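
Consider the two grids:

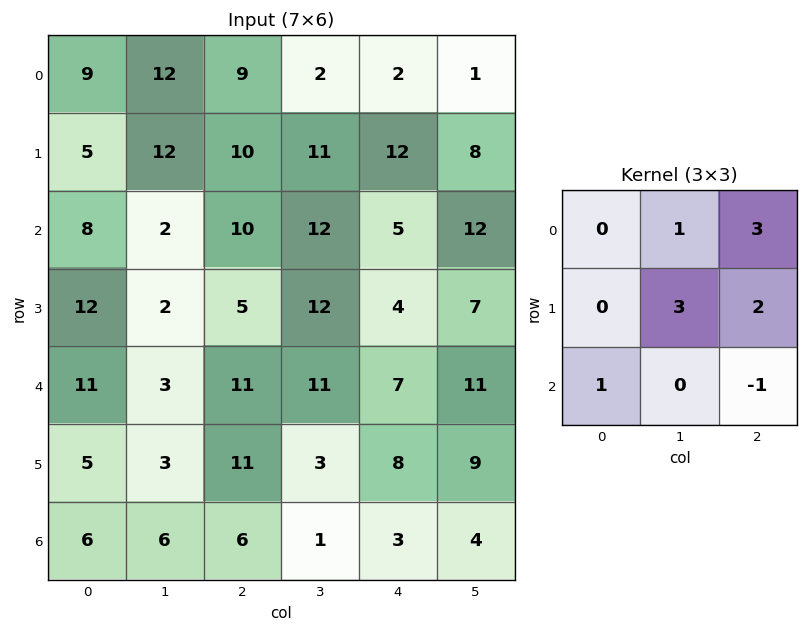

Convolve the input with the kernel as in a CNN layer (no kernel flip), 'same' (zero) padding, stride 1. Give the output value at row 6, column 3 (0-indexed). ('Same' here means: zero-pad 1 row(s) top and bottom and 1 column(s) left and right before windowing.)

The receptive field on the zero-padded input at this output position is [11 3 8 / 6 1 3 / 0 0 0]. Elementwise product with the kernel and sum: 3·1 + 8·3 + 1·3 + 3·2 + 0·1 + 0·-1.

36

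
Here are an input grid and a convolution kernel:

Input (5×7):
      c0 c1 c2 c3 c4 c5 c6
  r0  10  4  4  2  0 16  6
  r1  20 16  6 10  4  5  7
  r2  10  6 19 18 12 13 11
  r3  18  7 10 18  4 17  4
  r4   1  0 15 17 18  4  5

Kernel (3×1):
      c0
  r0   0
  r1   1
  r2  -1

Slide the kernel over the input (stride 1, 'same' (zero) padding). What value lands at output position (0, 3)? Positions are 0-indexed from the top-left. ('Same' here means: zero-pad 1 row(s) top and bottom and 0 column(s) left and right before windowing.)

-8

The receptive field on the zero-padded input at this output position is [0 / 2 / 10]. Elementwise product with the kernel and sum: 2·1 + 10·-1.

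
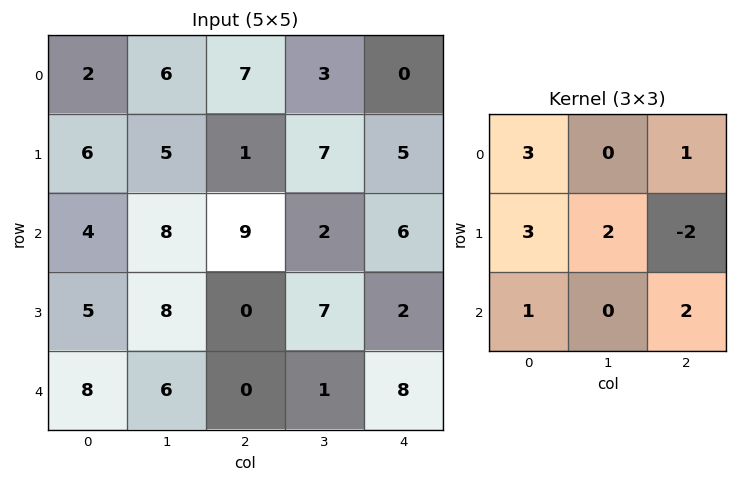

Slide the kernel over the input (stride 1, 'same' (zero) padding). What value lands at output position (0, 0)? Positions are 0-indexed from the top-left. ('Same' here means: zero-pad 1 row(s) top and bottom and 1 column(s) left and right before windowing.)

The receptive field on the zero-padded input at this output position is [0 0 0 / 0 2 6 / 0 6 5]. Elementwise product with the kernel and sum: 0·3 + 0·1 + 0·3 + 2·2 + 6·-2 + 0·1 + 5·2.

2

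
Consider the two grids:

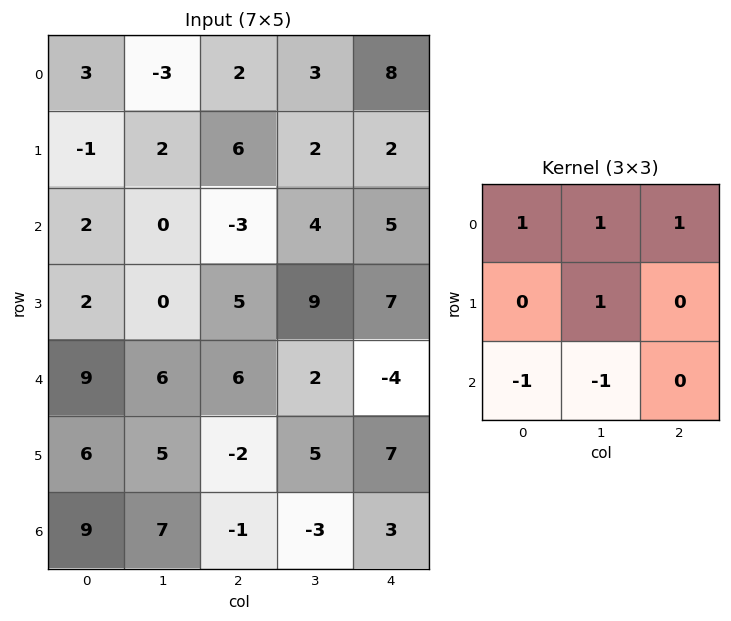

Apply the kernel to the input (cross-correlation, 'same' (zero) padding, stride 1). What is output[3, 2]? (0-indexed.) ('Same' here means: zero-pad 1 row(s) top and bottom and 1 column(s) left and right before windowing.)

-6

The receptive field on the zero-padded input at this output position is [0 -3 4 / 0 5 9 / 6 6 2]. Elementwise product with the kernel and sum: 0·1 + -3·1 + 4·1 + 5·1 + 6·-1 + 6·-1.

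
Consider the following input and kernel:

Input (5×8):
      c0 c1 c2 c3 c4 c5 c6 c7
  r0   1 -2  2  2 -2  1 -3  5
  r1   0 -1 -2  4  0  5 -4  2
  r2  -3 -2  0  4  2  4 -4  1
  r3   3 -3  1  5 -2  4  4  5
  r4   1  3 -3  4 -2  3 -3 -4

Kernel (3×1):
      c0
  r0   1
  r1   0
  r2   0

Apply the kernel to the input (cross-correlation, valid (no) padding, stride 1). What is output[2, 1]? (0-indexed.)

-2

The receptive field on the input at this output position is [-2 / -3 / 3]. Elementwise product with the kernel and sum: -2·1.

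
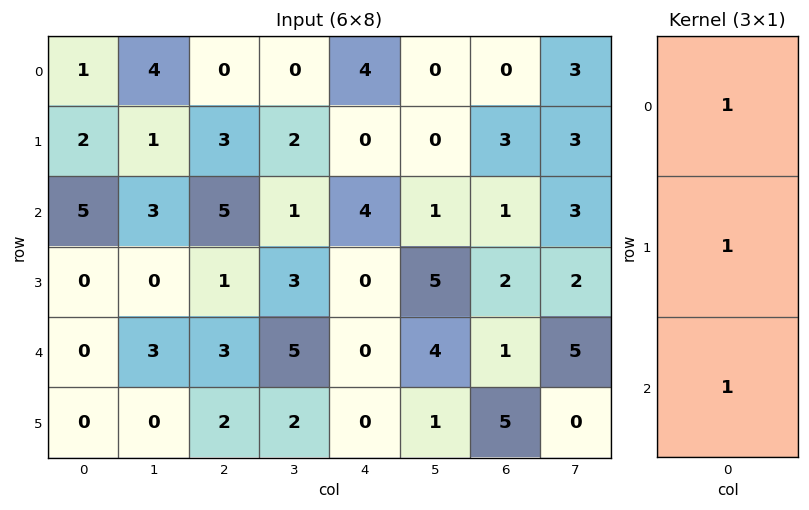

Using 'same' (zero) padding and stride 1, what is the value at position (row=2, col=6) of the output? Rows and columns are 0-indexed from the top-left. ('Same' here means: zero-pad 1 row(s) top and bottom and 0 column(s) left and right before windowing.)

6

The receptive field on the zero-padded input at this output position is [3 / 1 / 2]. Elementwise product with the kernel and sum: 3·1 + 1·1 + 2·1.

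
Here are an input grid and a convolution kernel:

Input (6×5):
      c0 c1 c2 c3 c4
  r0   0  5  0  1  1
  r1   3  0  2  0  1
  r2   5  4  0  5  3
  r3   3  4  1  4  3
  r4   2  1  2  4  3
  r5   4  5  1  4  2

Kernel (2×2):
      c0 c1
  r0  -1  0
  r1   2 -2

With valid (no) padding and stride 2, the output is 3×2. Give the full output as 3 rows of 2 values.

Output[0,0]: The receptive field on the input at this output position is [0 5 / 3 0]. Elementwise product with the kernel and sum: 0·-1 + 3·2 + 0·-2.
Output[0,1]: The receptive field on the input at this output position is [0 1 / 2 0]. Elementwise product with the kernel and sum: 0·-1 + 2·2 + 0·-2.

6 4
-7 -6
-4 -8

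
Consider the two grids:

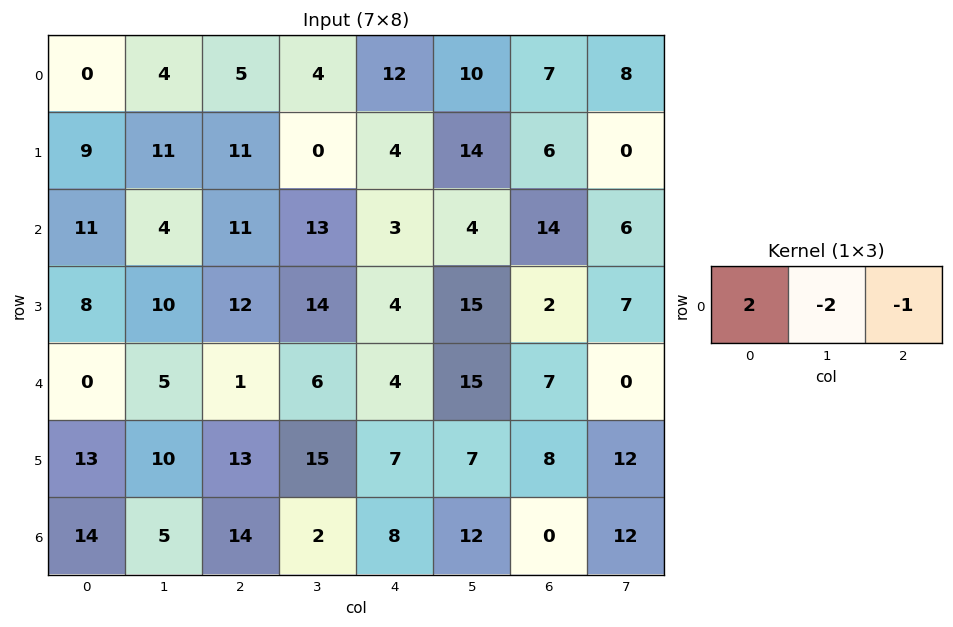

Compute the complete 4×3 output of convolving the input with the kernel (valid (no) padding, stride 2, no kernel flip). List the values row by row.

-13 -10 -3
3 -7 -16
-11 -14 -29
4 16 -8

Output[0,0]: The receptive field on the input at this output position is [0 4 5]. Elementwise product with the kernel and sum: 0·2 + 4·-2 + 5·-1.
Output[0,1]: The receptive field on the input at this output position is [5 4 12]. Elementwise product with the kernel and sum: 5·2 + 4·-2 + 12·-1.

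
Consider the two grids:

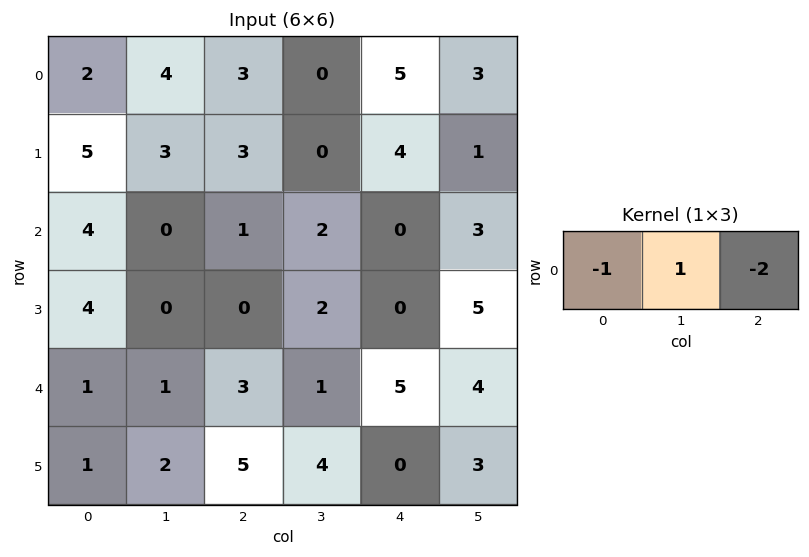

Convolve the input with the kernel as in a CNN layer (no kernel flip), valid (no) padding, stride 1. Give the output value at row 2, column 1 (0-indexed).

-3

The receptive field on the input at this output position is [0 1 2]. Elementwise product with the kernel and sum: 0·-1 + 1·1 + 2·-2.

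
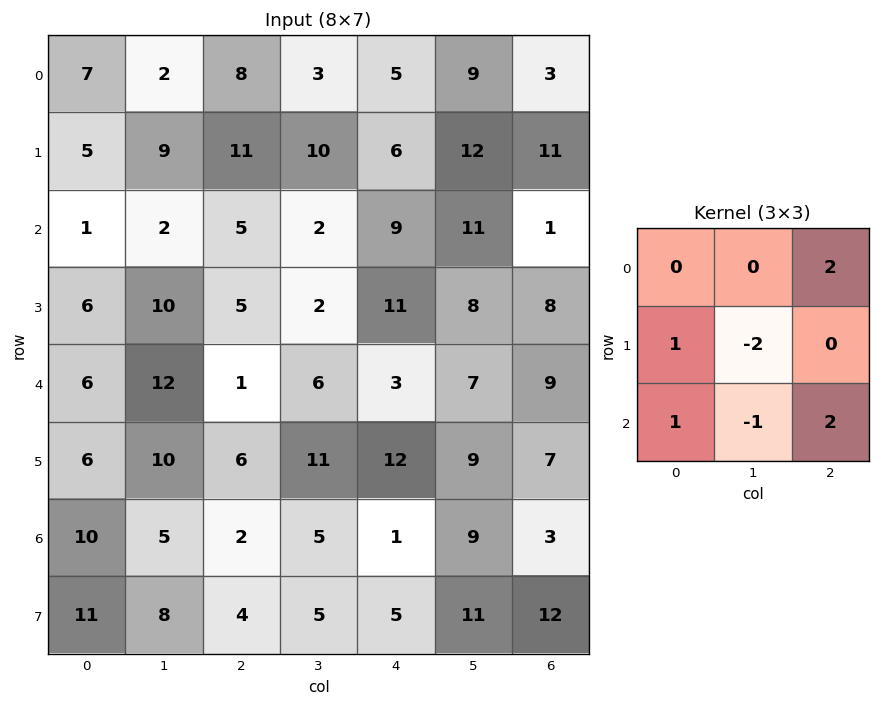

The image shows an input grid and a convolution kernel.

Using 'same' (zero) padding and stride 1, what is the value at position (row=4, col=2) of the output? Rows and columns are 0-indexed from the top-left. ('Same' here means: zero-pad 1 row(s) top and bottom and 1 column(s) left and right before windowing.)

The receptive field on the zero-padded input at this output position is [10 5 2 / 12 1 6 / 10 6 11]. Elementwise product with the kernel and sum: 2·2 + 12·1 + 1·-2 + 10·1 + 6·-1 + 11·2.

40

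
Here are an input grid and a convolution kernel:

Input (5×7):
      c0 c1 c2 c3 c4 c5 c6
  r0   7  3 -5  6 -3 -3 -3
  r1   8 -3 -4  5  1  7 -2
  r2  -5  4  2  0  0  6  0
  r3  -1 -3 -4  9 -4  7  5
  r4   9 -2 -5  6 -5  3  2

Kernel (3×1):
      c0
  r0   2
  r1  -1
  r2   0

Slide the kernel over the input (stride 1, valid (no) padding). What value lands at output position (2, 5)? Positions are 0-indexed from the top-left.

5

The receptive field on the input at this output position is [6 / 7 / 3]. Elementwise product with the kernel and sum: 6·2 + 7·-1.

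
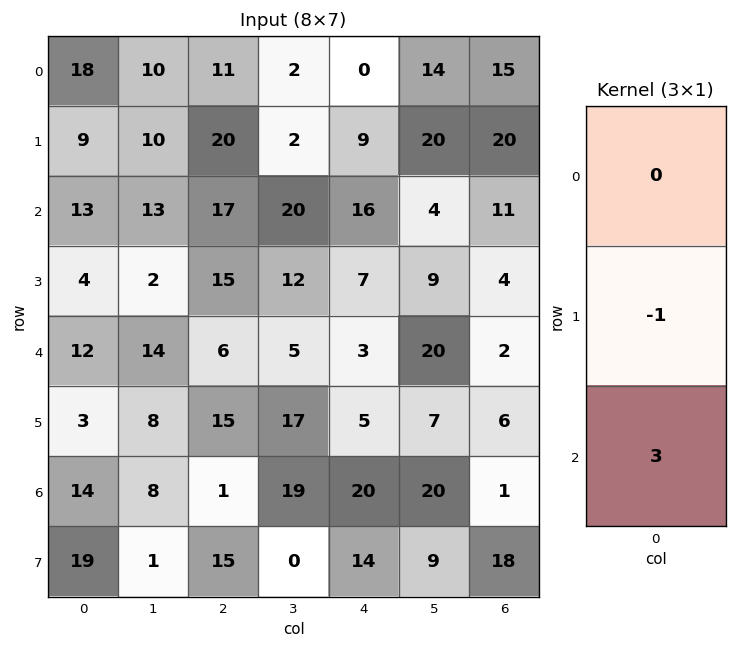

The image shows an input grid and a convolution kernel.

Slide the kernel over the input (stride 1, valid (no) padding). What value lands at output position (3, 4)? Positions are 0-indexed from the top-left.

12

The receptive field on the input at this output position is [7 / 3 / 5]. Elementwise product with the kernel and sum: 3·-1 + 5·3.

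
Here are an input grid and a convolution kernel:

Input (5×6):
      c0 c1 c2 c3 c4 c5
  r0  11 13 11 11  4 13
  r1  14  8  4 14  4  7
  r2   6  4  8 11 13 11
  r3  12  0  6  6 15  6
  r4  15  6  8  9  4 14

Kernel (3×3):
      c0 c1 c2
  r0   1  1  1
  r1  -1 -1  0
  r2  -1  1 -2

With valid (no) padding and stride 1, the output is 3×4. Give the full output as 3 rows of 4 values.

Output[0,0]: The receptive field on the input at this output position is [11 13 11 / 14 8 4 / 6 4 8]. Elementwise product with the kernel and sum: 11·1 + 13·1 + 11·1 + 14·-1 + 8·-1 + 6·-1 + 4·1 + 8·-2.
Output[0,1]: The receptive field on the input at this output position is [13 11 11 / 8 4 14 / 4 8 11]. Elementwise product with the kernel and sum: 13·1 + 11·1 + 11·1 + 8·-1 + 4·-1 + 4·-1 + 8·1 + 11·-2.

-5 5 -15 -10
-8 8 -27 -2
-19 1 13 -19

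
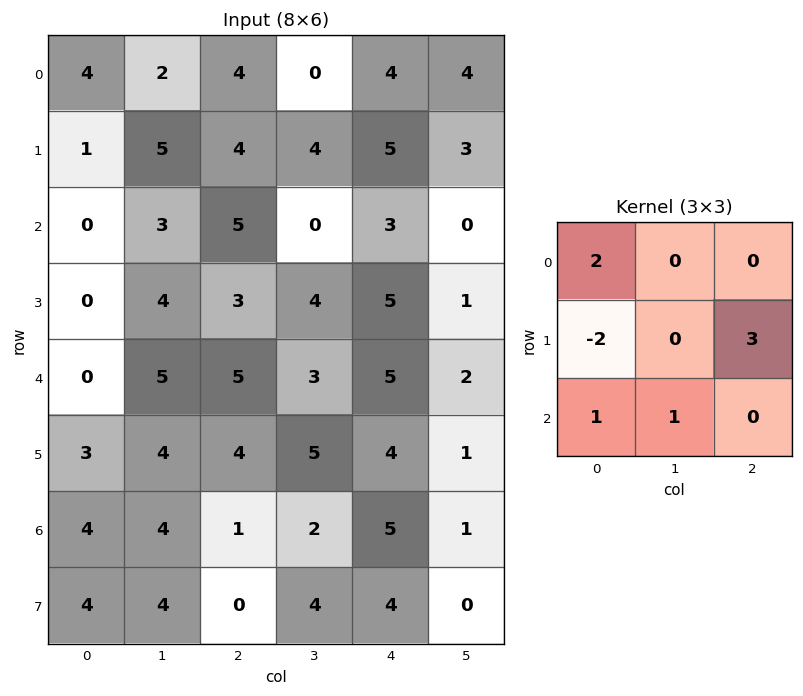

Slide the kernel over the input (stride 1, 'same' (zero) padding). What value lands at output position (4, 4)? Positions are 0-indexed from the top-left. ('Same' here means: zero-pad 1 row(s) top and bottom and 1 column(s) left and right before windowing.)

The receptive field on the zero-padded input at this output position is [4 5 1 / 3 5 2 / 5 4 1]. Elementwise product with the kernel and sum: 4·2 + 3·-2 + 2·3 + 5·1 + 4·1.

17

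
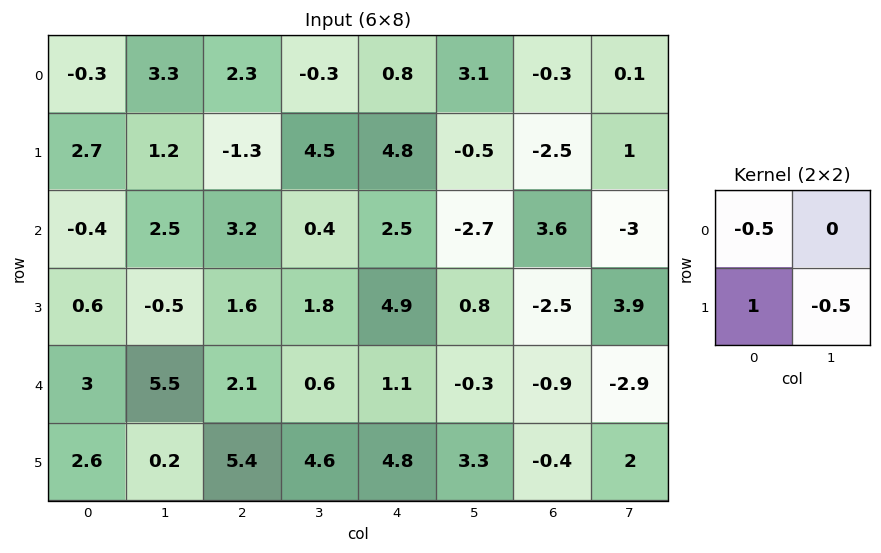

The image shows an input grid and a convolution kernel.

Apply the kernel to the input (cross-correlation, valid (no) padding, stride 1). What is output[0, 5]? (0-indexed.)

The receptive field on the input at this output position is [3.1 -0.3 / -0.5 -2.5]. Elementwise product with the kernel and sum: 3.1·-0.5 + -0.5·1 + -2.5·-0.5.

-0.8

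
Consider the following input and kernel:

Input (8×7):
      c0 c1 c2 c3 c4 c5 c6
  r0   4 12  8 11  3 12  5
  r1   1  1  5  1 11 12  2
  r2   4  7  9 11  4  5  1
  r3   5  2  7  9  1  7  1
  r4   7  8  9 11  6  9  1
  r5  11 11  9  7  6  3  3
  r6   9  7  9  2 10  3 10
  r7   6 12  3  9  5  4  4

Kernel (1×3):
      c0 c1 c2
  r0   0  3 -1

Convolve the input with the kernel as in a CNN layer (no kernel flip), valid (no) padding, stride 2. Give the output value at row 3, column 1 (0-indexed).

The receptive field on the input at this output position is [9 2 10]. Elementwise product with the kernel and sum: 2·3 + 10·-1.

-4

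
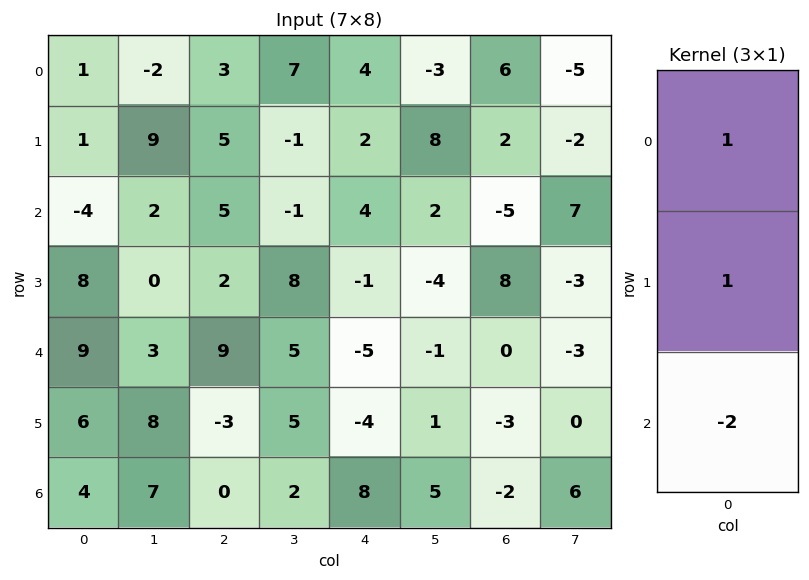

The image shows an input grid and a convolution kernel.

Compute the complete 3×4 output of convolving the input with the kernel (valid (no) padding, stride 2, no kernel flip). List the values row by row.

10 -2 -2 18
-14 -11 13 3
7 6 -25 1

Output[0,0]: The receptive field on the input at this output position is [1 / 1 / -4]. Elementwise product with the kernel and sum: 1·1 + 1·1 + -4·-2.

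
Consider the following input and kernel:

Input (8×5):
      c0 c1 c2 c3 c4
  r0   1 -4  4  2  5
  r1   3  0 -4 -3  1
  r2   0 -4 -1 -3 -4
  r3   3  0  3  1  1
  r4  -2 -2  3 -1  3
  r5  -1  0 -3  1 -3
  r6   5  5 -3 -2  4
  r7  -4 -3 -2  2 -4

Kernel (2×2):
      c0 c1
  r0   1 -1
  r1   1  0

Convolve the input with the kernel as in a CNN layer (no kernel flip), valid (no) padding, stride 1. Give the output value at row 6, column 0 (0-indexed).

-4

The receptive field on the input at this output position is [5 5 / -4 -3]. Elementwise product with the kernel and sum: 5·1 + 5·-1 + -4·1.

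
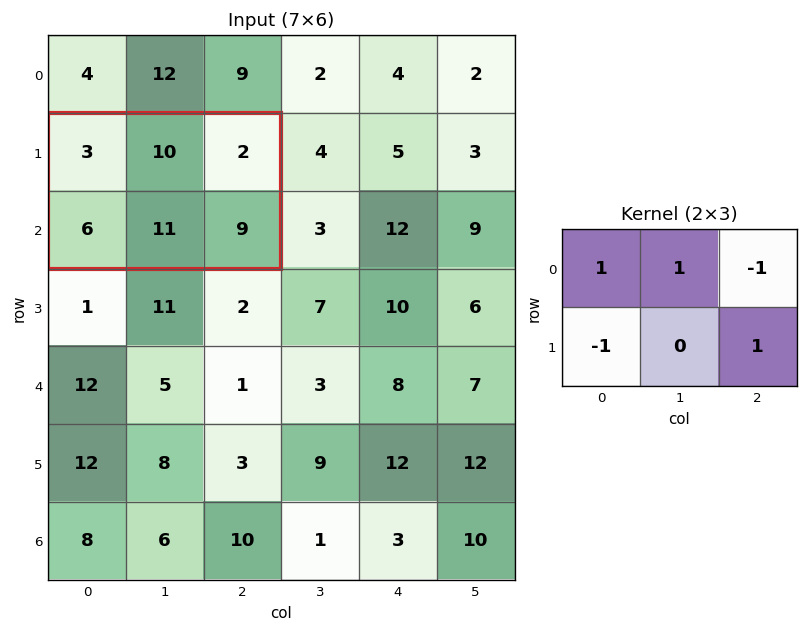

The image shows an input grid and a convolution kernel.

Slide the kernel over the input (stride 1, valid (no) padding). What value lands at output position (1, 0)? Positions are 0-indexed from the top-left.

14

The receptive field on the input at this output position is [3 10 2 / 6 11 9]. Elementwise product with the kernel and sum: 3·1 + 10·1 + 2·-1 + 6·-1 + 9·1.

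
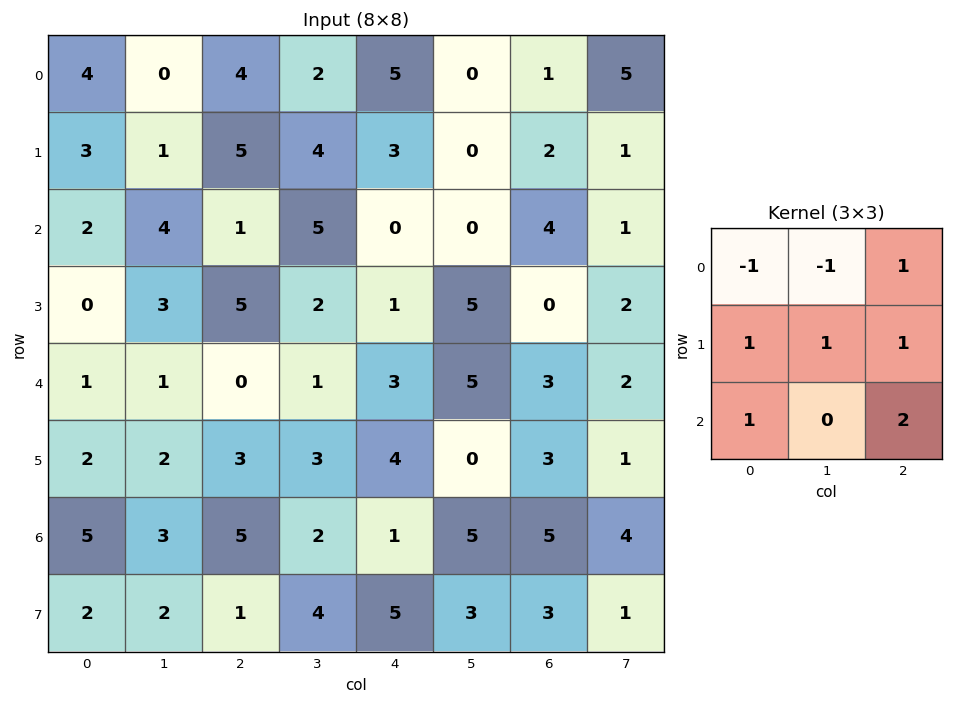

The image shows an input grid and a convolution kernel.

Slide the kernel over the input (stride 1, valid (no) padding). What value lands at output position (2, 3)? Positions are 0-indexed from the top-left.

The receptive field on the input at this output position is [5 0 0 / 2 1 5 / 1 3 5]. Elementwise product with the kernel and sum: 5·-1 + 0·-1 + 0·1 + 2·1 + 1·1 + 5·1 + 1·1 + 5·2.

14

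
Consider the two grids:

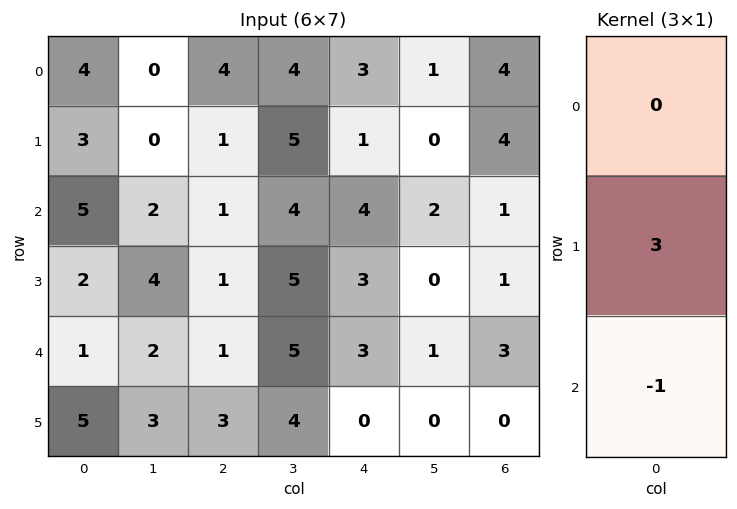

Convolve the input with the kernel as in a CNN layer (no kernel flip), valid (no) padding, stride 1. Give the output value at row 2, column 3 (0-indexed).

The receptive field on the input at this output position is [4 / 5 / 5]. Elementwise product with the kernel and sum: 5·3 + 5·-1.

10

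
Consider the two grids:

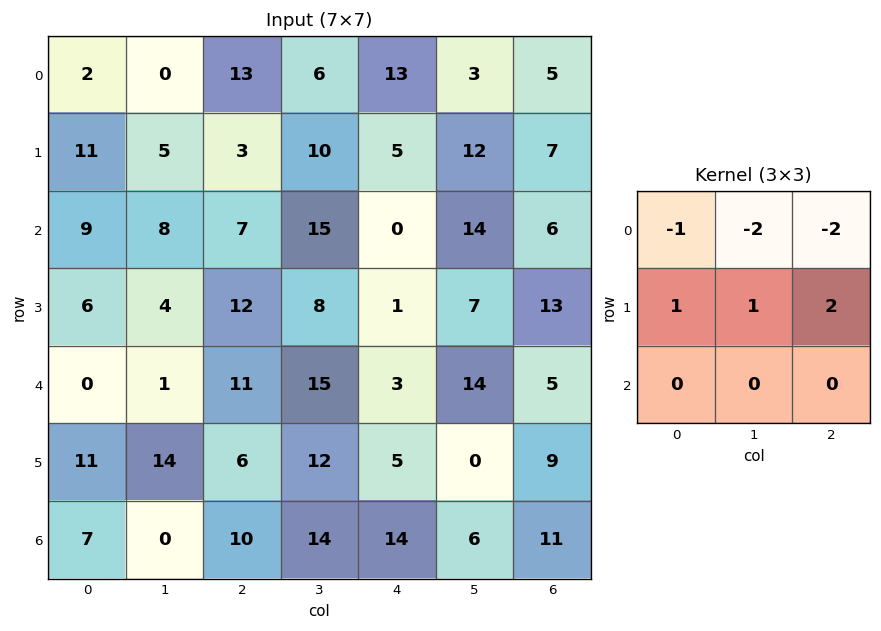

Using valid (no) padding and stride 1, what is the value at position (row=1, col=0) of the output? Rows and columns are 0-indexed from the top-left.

The receptive field on the input at this output position is [11 5 3 / 9 8 7 / 6 4 12]. Elementwise product with the kernel and sum: 11·-1 + 5·-2 + 3·-2 + 9·1 + 8·1 + 7·2.

4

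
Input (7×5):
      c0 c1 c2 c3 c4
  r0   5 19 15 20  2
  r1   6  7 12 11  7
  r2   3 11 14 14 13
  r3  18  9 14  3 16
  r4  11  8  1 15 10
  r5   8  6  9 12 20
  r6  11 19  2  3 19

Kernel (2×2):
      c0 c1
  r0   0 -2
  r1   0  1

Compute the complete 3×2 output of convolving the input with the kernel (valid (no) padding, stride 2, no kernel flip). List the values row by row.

-31 -29
-13 -25
-10 -18

Output[0,0]: The receptive field on the input at this output position is [5 19 / 6 7]. Elementwise product with the kernel and sum: 19·-2 + 7·1.
Output[0,1]: The receptive field on the input at this output position is [15 20 / 12 11]. Elementwise product with the kernel and sum: 20·-2 + 11·1.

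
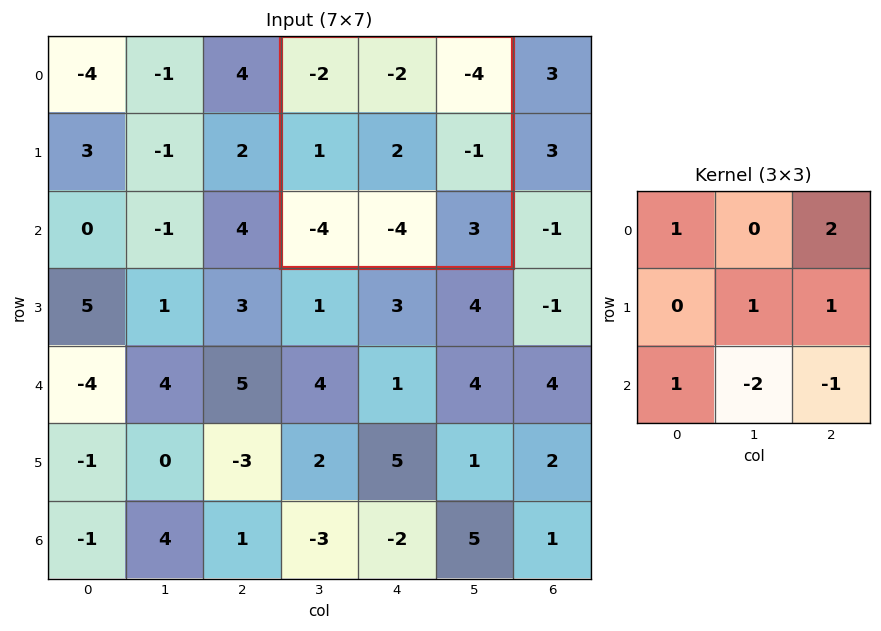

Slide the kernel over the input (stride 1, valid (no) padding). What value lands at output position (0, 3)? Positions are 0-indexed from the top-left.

The receptive field on the input at this output position is [-2 -2 -4 / 1 2 -1 / -4 -4 3]. Elementwise product with the kernel and sum: -2·1 + -4·2 + 2·1 + -1·1 + -4·1 + -4·-2 + 3·-1.

-8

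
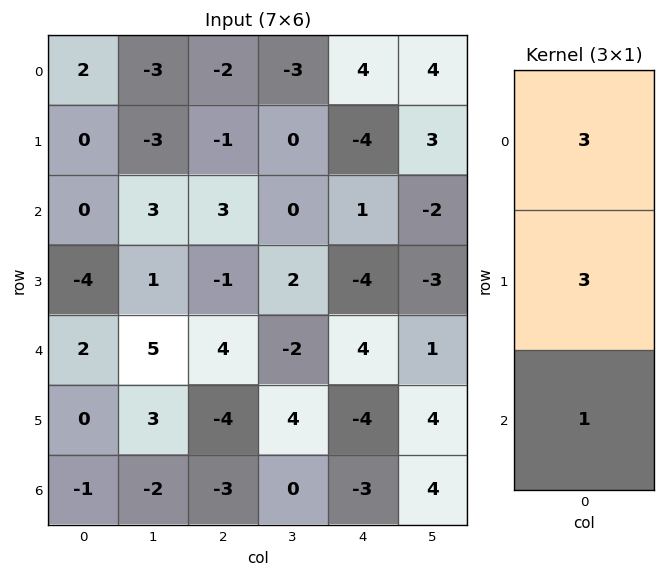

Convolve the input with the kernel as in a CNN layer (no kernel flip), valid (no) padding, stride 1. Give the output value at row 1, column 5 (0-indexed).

The receptive field on the input at this output position is [3 / -2 / -3]. Elementwise product with the kernel and sum: 3·3 + -2·3 + -3·1.

0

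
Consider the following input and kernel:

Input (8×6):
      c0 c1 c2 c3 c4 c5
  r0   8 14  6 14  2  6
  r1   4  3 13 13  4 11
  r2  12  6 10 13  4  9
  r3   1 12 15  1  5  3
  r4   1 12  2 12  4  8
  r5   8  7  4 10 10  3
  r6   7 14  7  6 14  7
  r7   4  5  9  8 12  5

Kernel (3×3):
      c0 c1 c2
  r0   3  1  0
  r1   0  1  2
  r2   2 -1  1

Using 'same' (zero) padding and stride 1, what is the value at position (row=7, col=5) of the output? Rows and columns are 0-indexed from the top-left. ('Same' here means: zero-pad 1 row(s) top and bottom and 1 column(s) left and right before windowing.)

54

The receptive field on the zero-padded input at this output position is [14 7 0 / 12 5 0 / 0 0 0]. Elementwise product with the kernel and sum: 14·3 + 7·1 + 5·1 + 0·2 + 0·2 + 0·-1 + 0·1.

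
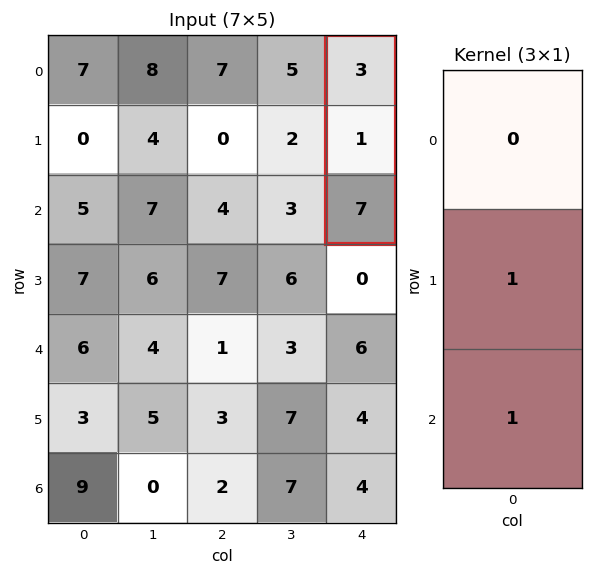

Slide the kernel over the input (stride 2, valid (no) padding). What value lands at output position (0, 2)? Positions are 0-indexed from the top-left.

The receptive field on the input at this output position is [3 / 1 / 7]. Elementwise product with the kernel and sum: 1·1 + 7·1.

8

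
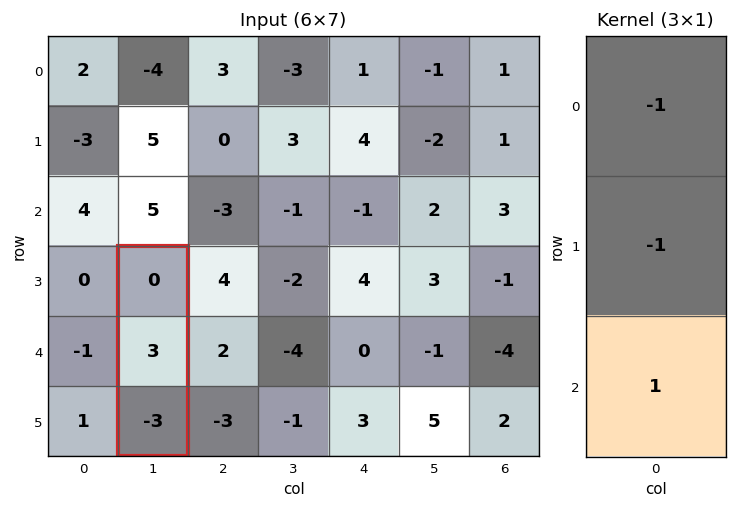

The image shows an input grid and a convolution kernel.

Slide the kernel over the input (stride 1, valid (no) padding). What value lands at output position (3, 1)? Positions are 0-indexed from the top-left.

The receptive field on the input at this output position is [0 / 3 / -3]. Elementwise product with the kernel and sum: 0·-1 + 3·-1 + -3·1.

-6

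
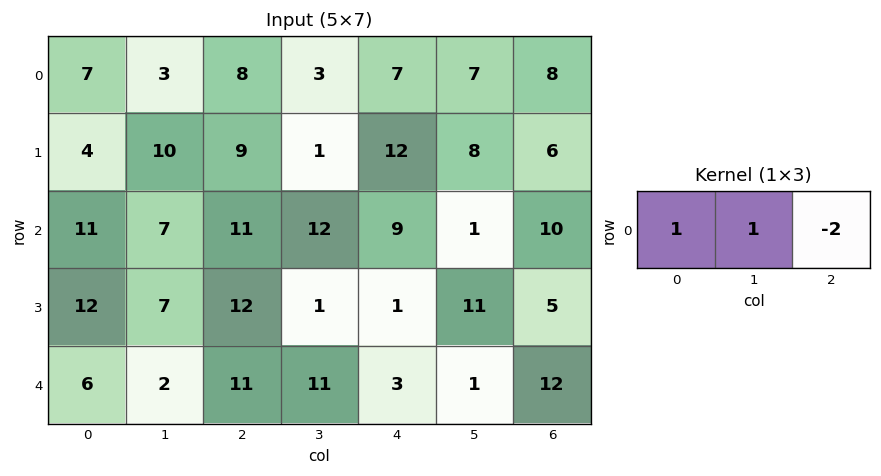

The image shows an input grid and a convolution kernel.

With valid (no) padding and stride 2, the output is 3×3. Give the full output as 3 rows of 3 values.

-6 -3 -2
-4 5 -10
-14 16 -20

Output[0,0]: The receptive field on the input at this output position is [7 3 8]. Elementwise product with the kernel and sum: 7·1 + 3·1 + 8·-2.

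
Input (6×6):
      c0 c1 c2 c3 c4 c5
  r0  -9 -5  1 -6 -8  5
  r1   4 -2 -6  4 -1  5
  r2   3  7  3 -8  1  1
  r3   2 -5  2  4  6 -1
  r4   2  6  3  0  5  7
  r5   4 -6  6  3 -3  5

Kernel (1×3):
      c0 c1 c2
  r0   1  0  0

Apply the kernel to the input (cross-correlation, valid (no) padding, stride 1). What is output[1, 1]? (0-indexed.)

The receptive field on the input at this output position is [-2 -6 4]. Elementwise product with the kernel and sum: -2·1.

-2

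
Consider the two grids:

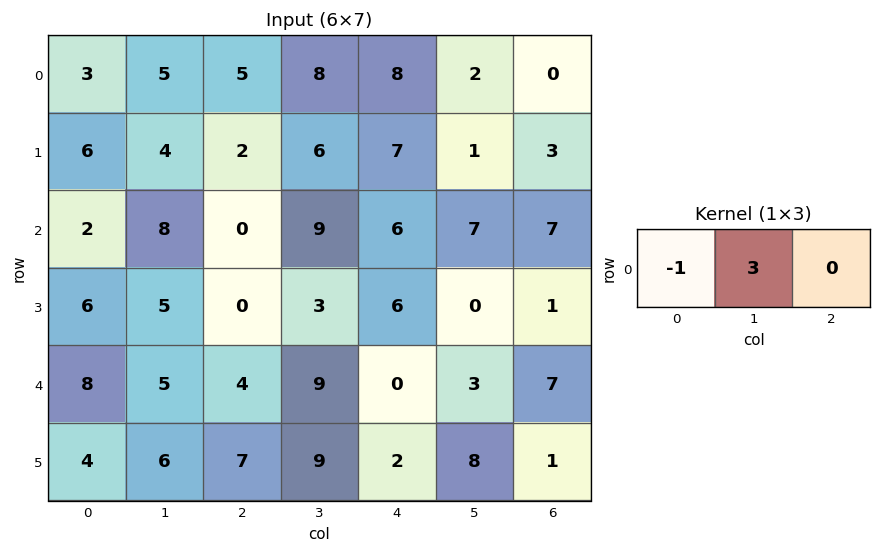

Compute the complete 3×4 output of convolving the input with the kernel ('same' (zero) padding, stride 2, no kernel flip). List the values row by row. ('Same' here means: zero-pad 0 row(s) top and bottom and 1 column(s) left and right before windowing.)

Output[0,0]: The receptive field on the zero-padded input at this output position is [0 3 5]. Elementwise product with the kernel and sum: 0·-1 + 3·3.

9 10 16 -2
6 -8 9 14
24 7 -9 18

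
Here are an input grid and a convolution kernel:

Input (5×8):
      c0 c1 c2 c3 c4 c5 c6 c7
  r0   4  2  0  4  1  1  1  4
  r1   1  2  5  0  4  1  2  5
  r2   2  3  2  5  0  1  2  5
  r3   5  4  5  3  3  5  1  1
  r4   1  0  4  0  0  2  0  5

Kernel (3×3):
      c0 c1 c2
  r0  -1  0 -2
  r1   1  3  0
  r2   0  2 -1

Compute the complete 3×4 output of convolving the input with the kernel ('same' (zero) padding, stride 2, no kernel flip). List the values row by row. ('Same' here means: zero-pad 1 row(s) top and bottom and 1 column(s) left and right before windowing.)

Output[0,0]: The receptive field on the zero-padded input at this output position is [0 0 0 / 0 4 2 / 0 1 2]. Elementwise product with the kernel and sum: 0·-1 + 0·-2 + 0·1 + 4·3 + 1·2 + 2·-1.

12 12 14 3
8 14 4 -3
-5 2 -13 -5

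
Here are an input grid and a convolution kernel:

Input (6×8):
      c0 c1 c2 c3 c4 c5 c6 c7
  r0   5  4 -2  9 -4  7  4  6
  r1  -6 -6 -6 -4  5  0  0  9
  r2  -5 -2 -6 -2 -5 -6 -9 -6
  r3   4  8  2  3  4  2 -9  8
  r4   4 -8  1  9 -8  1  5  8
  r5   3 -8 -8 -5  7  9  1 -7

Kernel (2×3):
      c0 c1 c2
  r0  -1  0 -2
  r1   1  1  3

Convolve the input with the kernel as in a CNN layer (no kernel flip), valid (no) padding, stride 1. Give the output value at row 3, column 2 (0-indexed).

-24

The receptive field on the input at this output position is [2 3 4 / 1 9 -8]. Elementwise product with the kernel and sum: 2·-1 + 4·-2 + 1·1 + 9·1 + -8·3.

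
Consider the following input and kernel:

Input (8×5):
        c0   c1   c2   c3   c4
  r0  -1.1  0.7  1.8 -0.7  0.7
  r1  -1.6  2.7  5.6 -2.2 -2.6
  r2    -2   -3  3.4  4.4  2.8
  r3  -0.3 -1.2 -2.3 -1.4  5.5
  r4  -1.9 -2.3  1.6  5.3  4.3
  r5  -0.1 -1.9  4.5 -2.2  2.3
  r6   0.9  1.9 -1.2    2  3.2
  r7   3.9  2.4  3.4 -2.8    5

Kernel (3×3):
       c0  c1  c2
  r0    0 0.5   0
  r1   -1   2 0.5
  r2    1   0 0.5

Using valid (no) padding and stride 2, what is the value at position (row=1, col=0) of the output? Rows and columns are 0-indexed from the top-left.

The receptive field on the input at this output position is [-2 -3 3.4 / -0.3 -1.2 -2.3 / -1.9 -2.3 1.6]. Elementwise product with the kernel and sum: -3·0.5 + -0.3·-1 + -1.2·2 + -2.3·0.5 + -1.9·1 + 1.6·0.5.

-5.85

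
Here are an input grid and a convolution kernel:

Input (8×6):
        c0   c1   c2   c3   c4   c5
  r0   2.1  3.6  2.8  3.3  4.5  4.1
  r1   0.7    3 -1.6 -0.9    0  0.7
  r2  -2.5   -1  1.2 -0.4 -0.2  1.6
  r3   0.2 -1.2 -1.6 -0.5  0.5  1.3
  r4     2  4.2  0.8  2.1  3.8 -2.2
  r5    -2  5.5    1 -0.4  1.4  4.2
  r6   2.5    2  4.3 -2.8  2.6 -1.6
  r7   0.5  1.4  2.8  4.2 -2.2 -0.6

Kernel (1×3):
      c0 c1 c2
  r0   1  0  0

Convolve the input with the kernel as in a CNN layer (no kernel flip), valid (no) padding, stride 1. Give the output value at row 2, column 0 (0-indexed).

The receptive field on the input at this output position is [-2.5 -1 1.2]. Elementwise product with the kernel and sum: -2.5·1.

-2.5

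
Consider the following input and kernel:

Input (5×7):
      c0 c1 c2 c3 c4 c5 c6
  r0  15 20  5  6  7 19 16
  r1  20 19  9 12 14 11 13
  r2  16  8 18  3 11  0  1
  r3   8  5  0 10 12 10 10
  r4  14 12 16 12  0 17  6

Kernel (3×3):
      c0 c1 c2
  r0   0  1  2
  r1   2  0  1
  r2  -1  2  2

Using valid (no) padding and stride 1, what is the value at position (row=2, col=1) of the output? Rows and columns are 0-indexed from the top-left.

The receptive field on the input at this output position is [8 18 3 / 5 0 10 / 12 16 12]. Elementwise product with the kernel and sum: 18·1 + 3·2 + 5·2 + 10·1 + 12·-1 + 16·2 + 12·2.

88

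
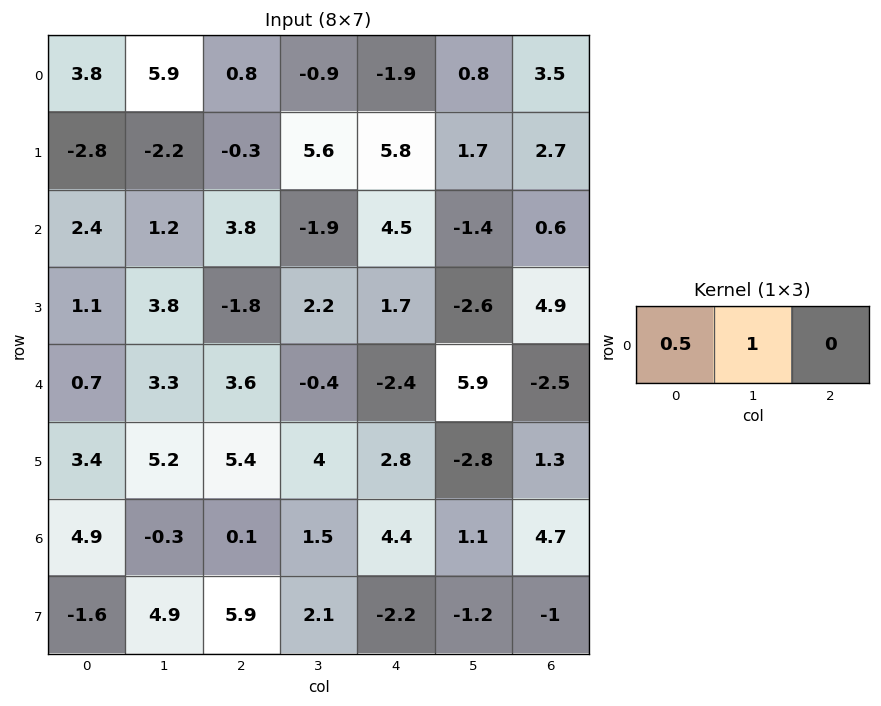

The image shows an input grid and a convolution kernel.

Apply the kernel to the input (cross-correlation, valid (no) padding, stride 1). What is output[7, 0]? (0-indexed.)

4.1

The receptive field on the input at this output position is [-1.6 4.9 5.9]. Elementwise product with the kernel and sum: -1.6·0.5 + 4.9·1.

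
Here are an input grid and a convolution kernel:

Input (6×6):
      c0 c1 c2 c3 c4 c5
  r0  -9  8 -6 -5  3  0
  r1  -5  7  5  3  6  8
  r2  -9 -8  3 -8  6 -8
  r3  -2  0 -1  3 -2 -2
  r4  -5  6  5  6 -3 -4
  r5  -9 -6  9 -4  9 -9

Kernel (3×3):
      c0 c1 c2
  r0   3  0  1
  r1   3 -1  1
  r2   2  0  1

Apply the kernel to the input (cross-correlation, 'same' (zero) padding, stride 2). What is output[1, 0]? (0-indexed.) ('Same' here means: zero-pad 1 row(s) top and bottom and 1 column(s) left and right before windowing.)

The receptive field on the zero-padded input at this output position is [0 -5 7 / 0 -9 -8 / 0 -2 0]. Elementwise product with the kernel and sum: 0·3 + 7·1 + 0·3 + -9·-1 + -8·1 + 0·2 + 0·1.

8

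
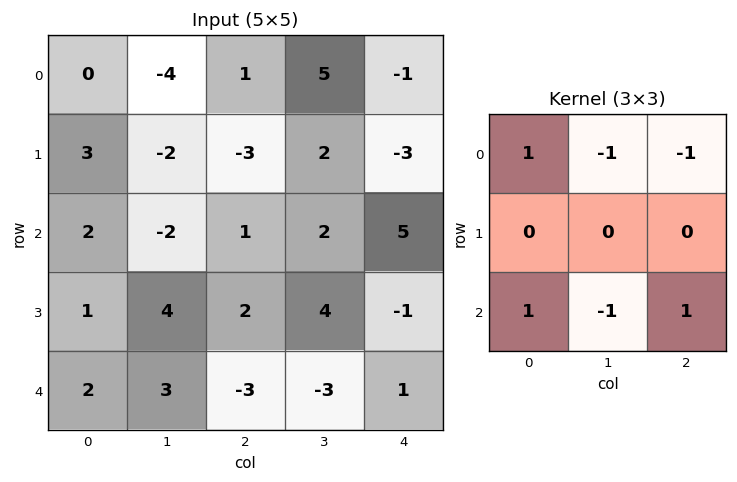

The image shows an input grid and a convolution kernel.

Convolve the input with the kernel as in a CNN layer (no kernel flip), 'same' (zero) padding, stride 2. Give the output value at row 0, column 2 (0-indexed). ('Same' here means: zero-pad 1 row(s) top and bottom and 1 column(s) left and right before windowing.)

5

The receptive field on the zero-padded input at this output position is [0 0 0 / 5 -1 0 / 2 -3 0]. Elementwise product with the kernel and sum: 0·1 + 0·-1 + 0·-1 + 2·1 + -3·-1 + 0·1.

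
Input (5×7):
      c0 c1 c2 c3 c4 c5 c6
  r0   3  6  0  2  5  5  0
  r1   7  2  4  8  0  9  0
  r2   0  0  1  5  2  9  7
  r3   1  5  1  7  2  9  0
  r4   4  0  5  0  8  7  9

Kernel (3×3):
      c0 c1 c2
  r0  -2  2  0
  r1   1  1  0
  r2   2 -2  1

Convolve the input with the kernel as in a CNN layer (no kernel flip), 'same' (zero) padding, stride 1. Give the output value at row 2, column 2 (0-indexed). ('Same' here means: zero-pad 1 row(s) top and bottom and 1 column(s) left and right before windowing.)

The receptive field on the zero-padded input at this output position is [2 4 8 / 0 1 5 / 5 1 7]. Elementwise product with the kernel and sum: 2·-2 + 4·2 + 0·1 + 1·1 + 5·2 + 1·-2 + 7·1.

20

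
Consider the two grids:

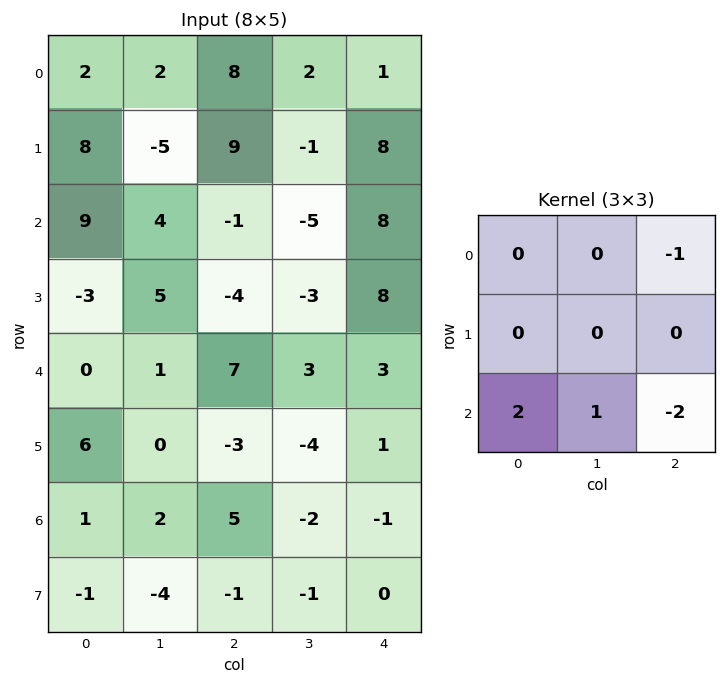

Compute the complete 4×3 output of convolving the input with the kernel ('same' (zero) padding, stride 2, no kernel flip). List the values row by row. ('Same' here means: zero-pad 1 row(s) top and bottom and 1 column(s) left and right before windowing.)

18 1 6
-8 13 2
1 8 -7
7 -3 -2

Output[0,0]: The receptive field on the zero-padded input at this output position is [0 0 0 / 0 2 2 / 0 8 -5]. Elementwise product with the kernel and sum: 0·-1 + 0·2 + 8·1 + -5·-2.
Output[0,1]: The receptive field on the zero-padded input at this output position is [0 0 0 / 2 8 2 / -5 9 -1]. Elementwise product with the kernel and sum: 0·-1 + -5·2 + 9·1 + -1·-2.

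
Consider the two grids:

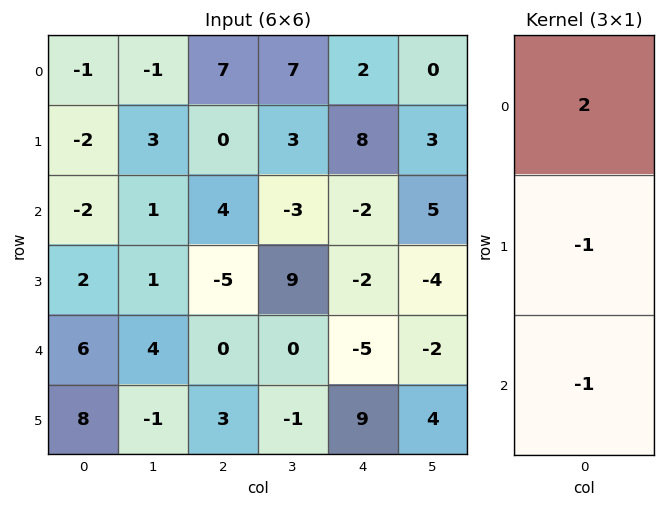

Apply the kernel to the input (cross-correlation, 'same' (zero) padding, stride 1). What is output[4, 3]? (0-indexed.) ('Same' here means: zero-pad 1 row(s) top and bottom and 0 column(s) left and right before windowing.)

The receptive field on the zero-padded input at this output position is [9 / 0 / -1]. Elementwise product with the kernel and sum: 9·2 + 0·-1 + -1·-1.

19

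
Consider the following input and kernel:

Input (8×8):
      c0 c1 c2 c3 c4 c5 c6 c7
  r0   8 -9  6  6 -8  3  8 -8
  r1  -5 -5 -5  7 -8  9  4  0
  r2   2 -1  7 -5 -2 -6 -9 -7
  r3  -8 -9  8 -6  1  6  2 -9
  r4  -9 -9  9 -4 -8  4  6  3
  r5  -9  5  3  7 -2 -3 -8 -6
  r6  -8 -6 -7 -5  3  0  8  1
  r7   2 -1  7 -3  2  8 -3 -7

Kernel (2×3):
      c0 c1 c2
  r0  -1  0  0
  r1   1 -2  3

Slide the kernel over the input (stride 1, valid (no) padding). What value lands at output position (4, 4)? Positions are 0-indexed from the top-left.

The receptive field on the input at this output position is [-8 4 6 / -2 -3 -8]. Elementwise product with the kernel and sum: -8·-1 + -2·1 + -3·-2 + -8·3.

-12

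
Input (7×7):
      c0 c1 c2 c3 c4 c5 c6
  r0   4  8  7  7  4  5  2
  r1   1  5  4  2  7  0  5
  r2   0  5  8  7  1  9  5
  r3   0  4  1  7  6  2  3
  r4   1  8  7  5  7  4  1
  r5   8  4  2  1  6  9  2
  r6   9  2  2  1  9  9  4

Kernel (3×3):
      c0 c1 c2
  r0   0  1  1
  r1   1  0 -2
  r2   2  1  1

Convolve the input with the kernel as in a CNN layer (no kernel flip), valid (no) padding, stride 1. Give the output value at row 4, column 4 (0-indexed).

The receptive field on the input at this output position is [7 4 1 / 6 9 2 / 9 9 4]. Elementwise product with the kernel and sum: 4·1 + 1·1 + 6·1 + 2·-2 + 9·2 + 9·1 + 4·1.

38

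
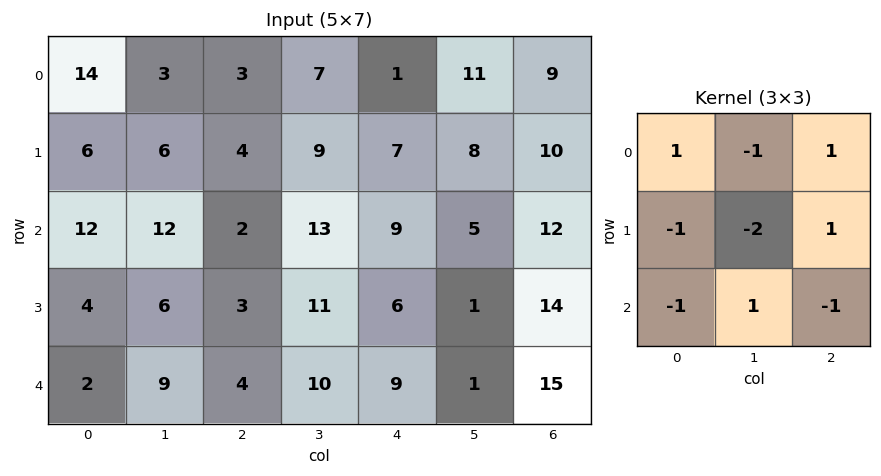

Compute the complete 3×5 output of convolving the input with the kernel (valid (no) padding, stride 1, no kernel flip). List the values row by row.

Output[0,0]: The receptive field on the input at this output position is [14 3 3 / 6 6 4 / 12 12 2]. Elementwise product with the kernel and sum: 14·1 + 3·-1 + 3·1 + 6·-1 + 6·-2 + 4·1 + 12·-1 + 12·1 + 2·-1.

-2 -21 -16 -7 -30
-31 -6 -15 -22 -17
-8 7 -24 -15 -1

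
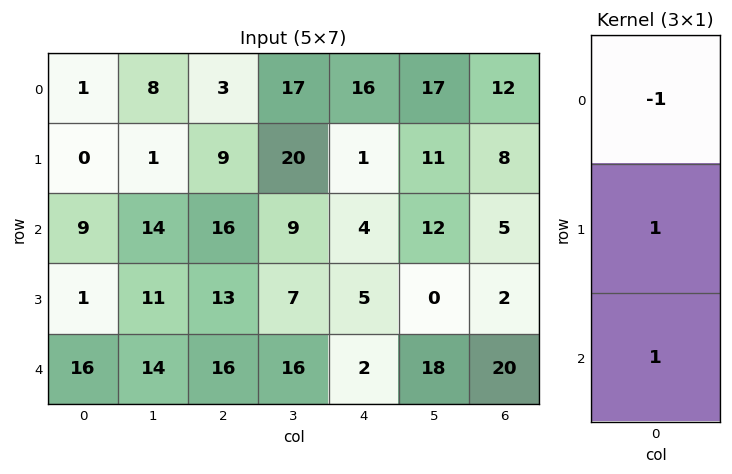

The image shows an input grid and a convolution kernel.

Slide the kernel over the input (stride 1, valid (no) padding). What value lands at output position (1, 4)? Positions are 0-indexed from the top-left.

8

The receptive field on the input at this output position is [1 / 4 / 5]. Elementwise product with the kernel and sum: 1·-1 + 4·1 + 5·1.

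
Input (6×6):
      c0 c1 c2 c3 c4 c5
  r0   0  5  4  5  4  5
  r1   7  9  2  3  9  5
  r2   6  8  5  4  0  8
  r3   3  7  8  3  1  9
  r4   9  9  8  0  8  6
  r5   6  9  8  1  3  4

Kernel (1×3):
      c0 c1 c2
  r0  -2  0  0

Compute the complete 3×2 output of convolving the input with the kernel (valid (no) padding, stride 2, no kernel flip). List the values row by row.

0 -8
-12 -10
-18 -16

Output[0,0]: The receptive field on the input at this output position is [0 5 4]. Elementwise product with the kernel and sum: 0·-2.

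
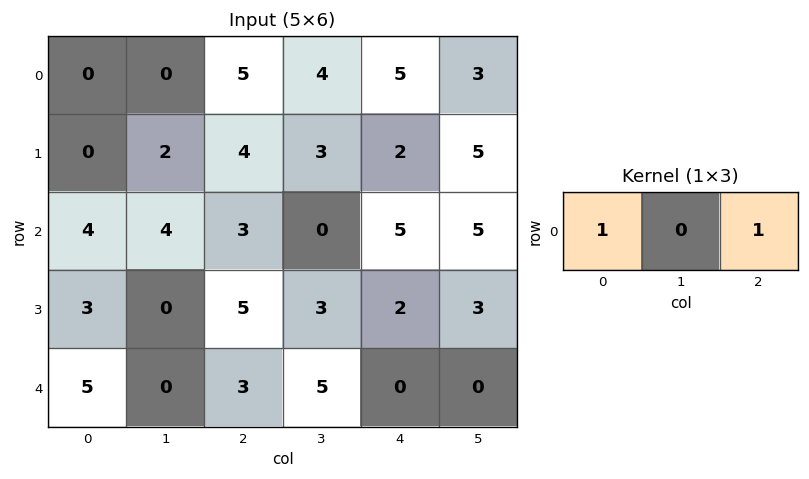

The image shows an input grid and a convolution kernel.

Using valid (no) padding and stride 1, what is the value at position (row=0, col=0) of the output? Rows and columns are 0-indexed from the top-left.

The receptive field on the input at this output position is [0 0 5]. Elementwise product with the kernel and sum: 0·1 + 5·1.

5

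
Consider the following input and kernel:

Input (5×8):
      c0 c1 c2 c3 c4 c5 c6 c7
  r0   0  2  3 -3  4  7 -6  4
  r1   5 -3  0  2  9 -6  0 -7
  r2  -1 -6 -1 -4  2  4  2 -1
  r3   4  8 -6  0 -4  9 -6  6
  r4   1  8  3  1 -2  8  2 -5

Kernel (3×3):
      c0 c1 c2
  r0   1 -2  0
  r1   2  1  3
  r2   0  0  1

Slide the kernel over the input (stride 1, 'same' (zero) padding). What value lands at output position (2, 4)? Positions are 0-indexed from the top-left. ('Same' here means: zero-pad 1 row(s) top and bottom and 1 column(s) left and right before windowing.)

-1

The receptive field on the zero-padded input at this output position is [2 9 -6 / -4 2 4 / 0 -4 9]. Elementwise product with the kernel and sum: 2·1 + 9·-2 + -4·2 + 2·1 + 4·3 + 9·1.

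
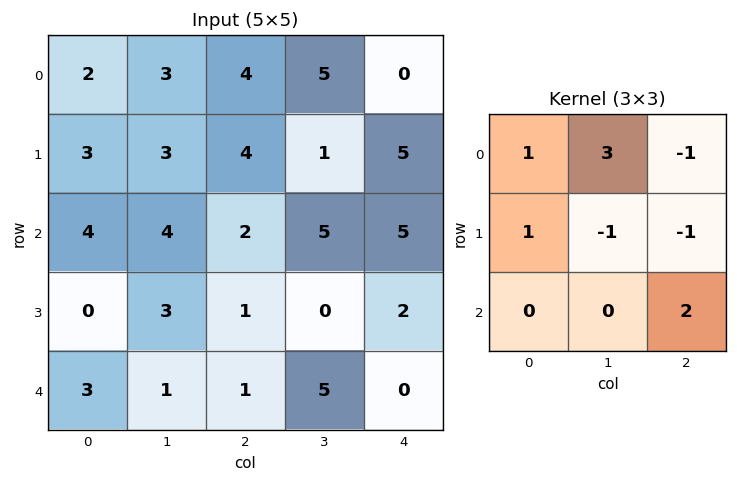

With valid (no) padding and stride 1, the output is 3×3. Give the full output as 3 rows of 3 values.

Output[0,0]: The receptive field on the input at this output position is [2 3 4 / 3 3 4 / 4 4 2]. Elementwise product with the kernel and sum: 2·1 + 3·3 + 4·-1 + 3·1 + 3·-1 + 4·-1 + 2·2.
Output[0,1]: The receptive field on the input at this output position is [3 4 5 / 3 4 1 / 4 2 5]. Elementwise product with the kernel and sum: 3·1 + 4·3 + 5·-1 + 3·1 + 4·-1 + 1·-1 + 5·2.

7 18 27
8 11 -2
12 17 11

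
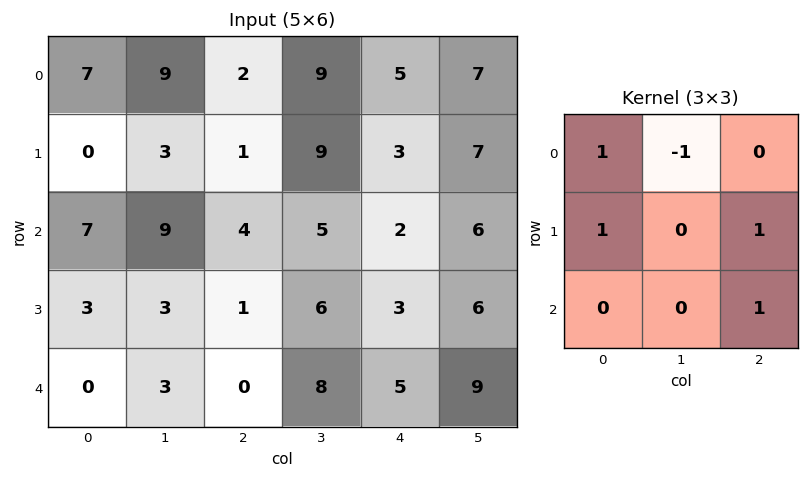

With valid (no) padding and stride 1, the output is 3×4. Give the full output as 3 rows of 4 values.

Output[0,0]: The receptive field on the input at this output position is [7 9 2 / 0 3 1 / 7 9 4]. Elementwise product with the kernel and sum: 7·1 + 9·-1 + 0·1 + 1·1 + 4·1.

3 24 -1 26
9 22 1 23
2 22 8 24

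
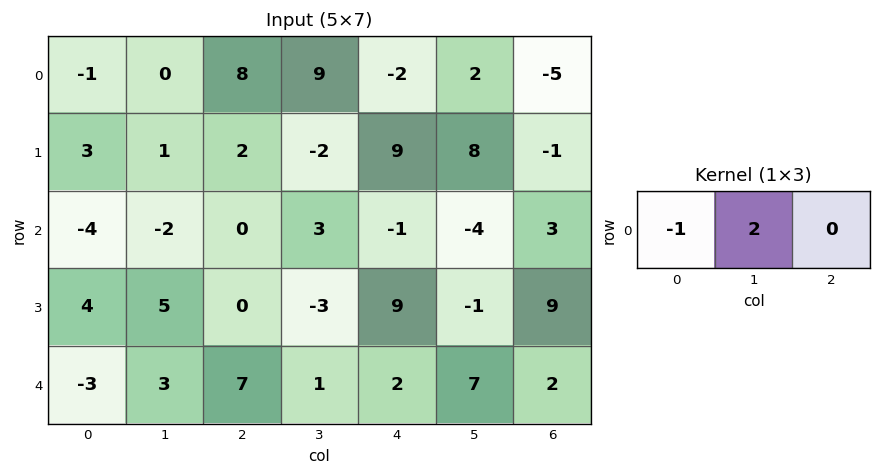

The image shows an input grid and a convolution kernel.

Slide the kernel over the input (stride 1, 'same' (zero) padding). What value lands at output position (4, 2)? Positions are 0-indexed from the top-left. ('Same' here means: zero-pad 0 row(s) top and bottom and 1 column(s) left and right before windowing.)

11

The receptive field on the zero-padded input at this output position is [3 7 1]. Elementwise product with the kernel and sum: 3·-1 + 7·2.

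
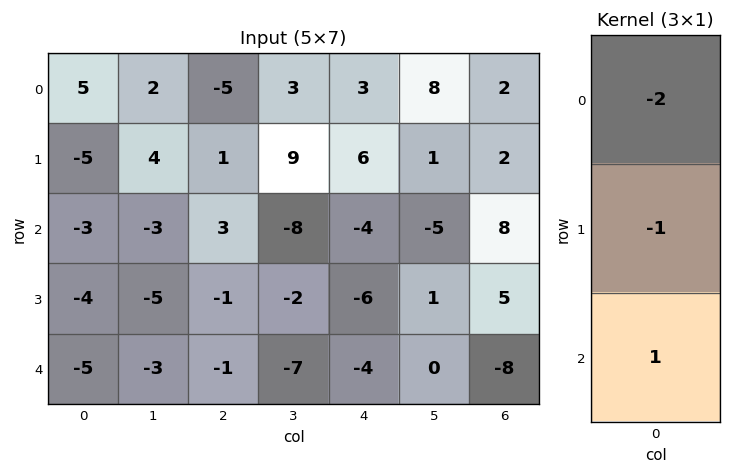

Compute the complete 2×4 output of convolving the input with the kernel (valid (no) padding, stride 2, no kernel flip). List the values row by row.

Output[0,0]: The receptive field on the input at this output position is [5 / -5 / -3]. Elementwise product with the kernel and sum: 5·-2 + -5·-1 + -3·1.
Output[0,1]: The receptive field on the input at this output position is [-5 / 1 / 3]. Elementwise product with the kernel and sum: -5·-2 + 1·-1 + 3·1.

-8 12 -16 2
5 -6 10 -29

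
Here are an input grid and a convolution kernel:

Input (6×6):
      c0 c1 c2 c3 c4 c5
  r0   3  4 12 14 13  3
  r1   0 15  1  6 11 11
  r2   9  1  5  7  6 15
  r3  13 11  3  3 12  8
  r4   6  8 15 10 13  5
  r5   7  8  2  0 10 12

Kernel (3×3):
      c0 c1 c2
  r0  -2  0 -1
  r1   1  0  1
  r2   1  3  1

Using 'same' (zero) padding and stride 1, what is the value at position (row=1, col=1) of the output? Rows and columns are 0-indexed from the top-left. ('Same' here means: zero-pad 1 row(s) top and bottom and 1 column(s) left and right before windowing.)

0

The receptive field on the zero-padded input at this output position is [3 4 12 / 0 15 1 / 9 1 5]. Elementwise product with the kernel and sum: 3·-2 + 12·-1 + 0·1 + 1·1 + 9·1 + 1·3 + 5·1.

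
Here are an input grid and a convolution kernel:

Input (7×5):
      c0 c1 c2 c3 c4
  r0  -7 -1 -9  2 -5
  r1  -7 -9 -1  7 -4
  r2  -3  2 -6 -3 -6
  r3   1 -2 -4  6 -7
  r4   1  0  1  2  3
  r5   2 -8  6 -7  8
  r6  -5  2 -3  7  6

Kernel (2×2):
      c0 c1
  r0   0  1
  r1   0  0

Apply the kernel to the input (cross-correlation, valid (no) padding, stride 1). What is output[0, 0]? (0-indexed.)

-1

The receptive field on the input at this output position is [-7 -1 / -7 -9]. Elementwise product with the kernel and sum: -1·1.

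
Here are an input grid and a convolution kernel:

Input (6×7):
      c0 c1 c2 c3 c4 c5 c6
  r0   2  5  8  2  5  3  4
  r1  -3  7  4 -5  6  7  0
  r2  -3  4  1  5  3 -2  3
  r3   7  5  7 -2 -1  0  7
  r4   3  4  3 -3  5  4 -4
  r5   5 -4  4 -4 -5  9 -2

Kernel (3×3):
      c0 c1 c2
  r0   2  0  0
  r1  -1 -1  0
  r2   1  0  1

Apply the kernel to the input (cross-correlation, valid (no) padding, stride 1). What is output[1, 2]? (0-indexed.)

8

The receptive field on the input at this output position is [4 -5 6 / 1 5 3 / 7 -2 -1]. Elementwise product with the kernel and sum: 4·2 + 1·-1 + 5·-1 + 7·1 + -1·1.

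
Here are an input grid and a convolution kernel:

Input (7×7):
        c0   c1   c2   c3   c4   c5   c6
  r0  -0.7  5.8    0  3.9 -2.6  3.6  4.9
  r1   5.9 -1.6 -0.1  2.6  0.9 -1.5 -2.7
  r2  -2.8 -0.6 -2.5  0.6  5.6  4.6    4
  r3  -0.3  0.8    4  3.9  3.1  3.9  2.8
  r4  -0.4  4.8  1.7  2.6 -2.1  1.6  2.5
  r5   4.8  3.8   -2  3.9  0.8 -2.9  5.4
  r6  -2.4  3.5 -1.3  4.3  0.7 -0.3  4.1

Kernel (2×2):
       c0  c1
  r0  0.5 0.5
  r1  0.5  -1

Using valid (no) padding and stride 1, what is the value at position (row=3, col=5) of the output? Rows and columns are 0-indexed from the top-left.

1.65

The receptive field on the input at this output position is [3.9 2.8 / 1.6 2.5]. Elementwise product with the kernel and sum: 3.9·0.5 + 2.8·0.5 + 1.6·0.5 + 2.5·-1.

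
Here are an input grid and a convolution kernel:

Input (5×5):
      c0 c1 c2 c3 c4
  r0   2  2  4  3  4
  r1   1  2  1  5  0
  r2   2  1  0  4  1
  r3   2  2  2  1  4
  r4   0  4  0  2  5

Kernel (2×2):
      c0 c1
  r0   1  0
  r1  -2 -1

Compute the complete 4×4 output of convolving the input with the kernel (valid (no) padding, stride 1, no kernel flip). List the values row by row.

-2 -3 -3 -7
-4 0 -3 -4
-4 -5 -5 -2
-2 -6 0 -8

Output[0,0]: The receptive field on the input at this output position is [2 2 / 1 2]. Elementwise product with the kernel and sum: 2·1 + 1·-2 + 2·-1.
Output[0,1]: The receptive field on the input at this output position is [2 4 / 2 1]. Elementwise product with the kernel and sum: 2·1 + 2·-2 + 1·-1.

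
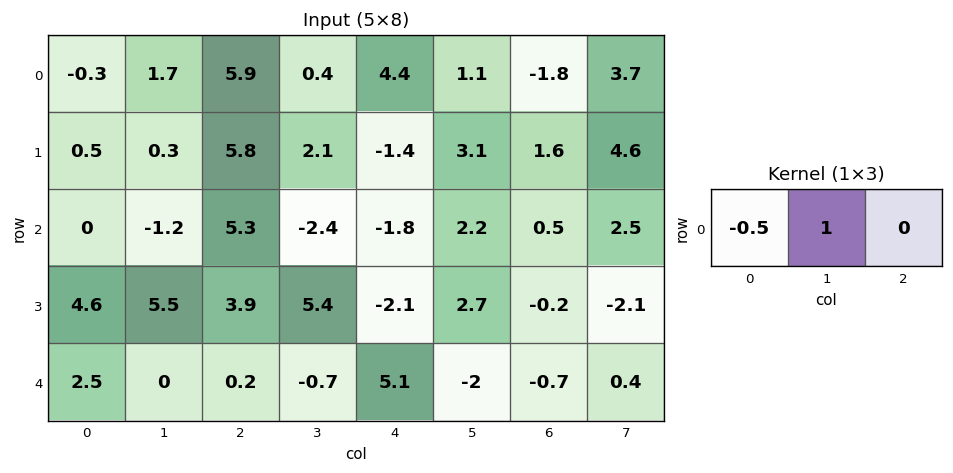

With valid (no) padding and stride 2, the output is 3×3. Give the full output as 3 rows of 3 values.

Output[0,0]: The receptive field on the input at this output position is [-0.3 1.7 5.9]. Elementwise product with the kernel and sum: -0.3·-0.5 + 1.7·1.
Output[0,1]: The receptive field on the input at this output position is [5.9 0.4 4.4]. Elementwise product with the kernel and sum: 5.9·-0.5 + 0.4·1.

1.85 -2.55 -1.1
-1.2 -5.05 3.1
-1.25 -0.8 -4.55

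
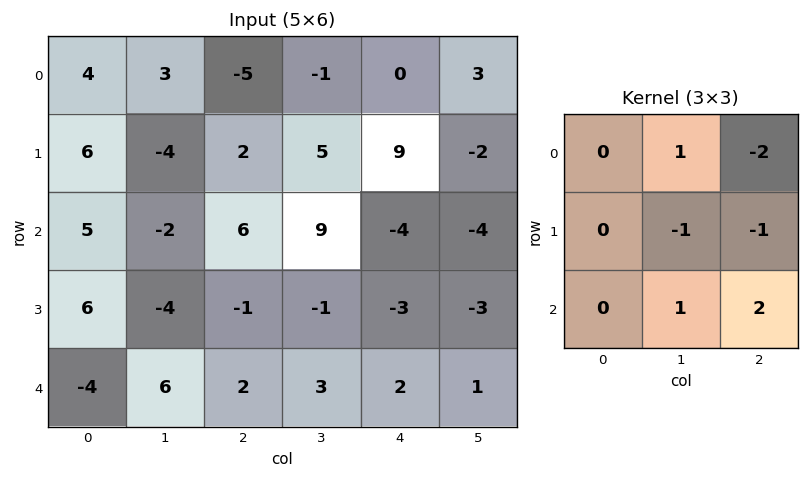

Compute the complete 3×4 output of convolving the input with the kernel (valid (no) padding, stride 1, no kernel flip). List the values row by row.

Output[0,0]: The receptive field on the input at this output position is [4 3 -5 / 6 -4 2 / 5 -2 6]. Elementwise product with the kernel and sum: 3·1 + -5·-2 + -4·-1 + 2·-1 + -2·1 + 6·2.

25 14 -14 -25
-18 -26 -25 12
1 -2 28 14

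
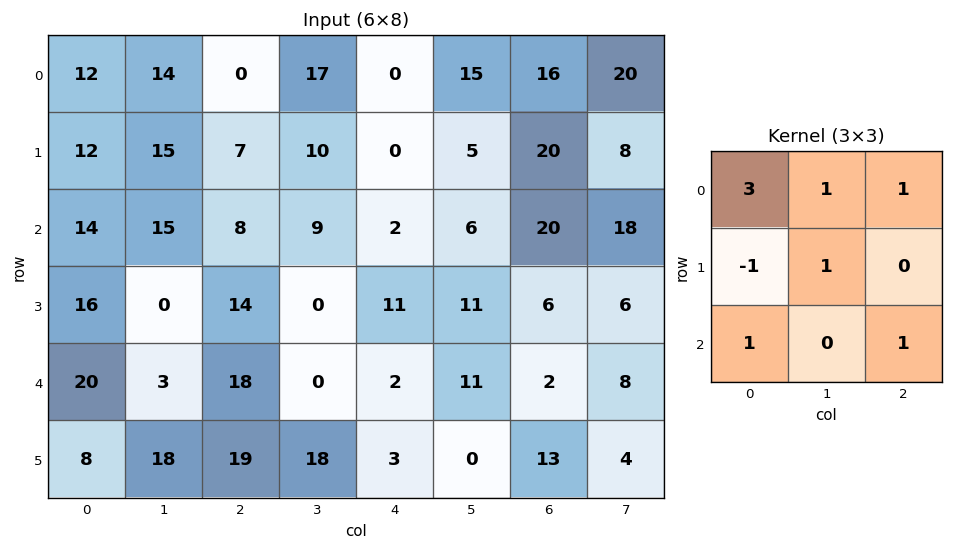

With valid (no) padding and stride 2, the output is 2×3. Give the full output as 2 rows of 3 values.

Output[0,0]: The receptive field on the input at this output position is [12 14 0 / 12 15 7 / 14 15 8]. Elementwise product with the kernel and sum: 12·3 + 14·1 + 0·1 + 12·-1 + 15·1 + 14·1 + 8·1.
Output[0,1]: The receptive field on the input at this output position is [0 17 0 / 7 10 0 / 8 9 2]. Elementwise product with the kernel and sum: 0·3 + 17·1 + 0·1 + 7·-1 + 10·1 + 8·1 + 2·1.

75 30 58
87 41 36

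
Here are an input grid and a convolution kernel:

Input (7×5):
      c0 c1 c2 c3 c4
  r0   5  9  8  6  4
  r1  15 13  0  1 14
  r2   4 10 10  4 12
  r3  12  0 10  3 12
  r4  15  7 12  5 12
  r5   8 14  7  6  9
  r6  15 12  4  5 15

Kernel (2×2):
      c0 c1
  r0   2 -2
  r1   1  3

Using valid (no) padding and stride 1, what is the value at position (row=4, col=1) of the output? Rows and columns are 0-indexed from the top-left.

The receptive field on the input at this output position is [7 12 / 14 7]. Elementwise product with the kernel and sum: 7·2 + 12·-2 + 14·1 + 7·3.

25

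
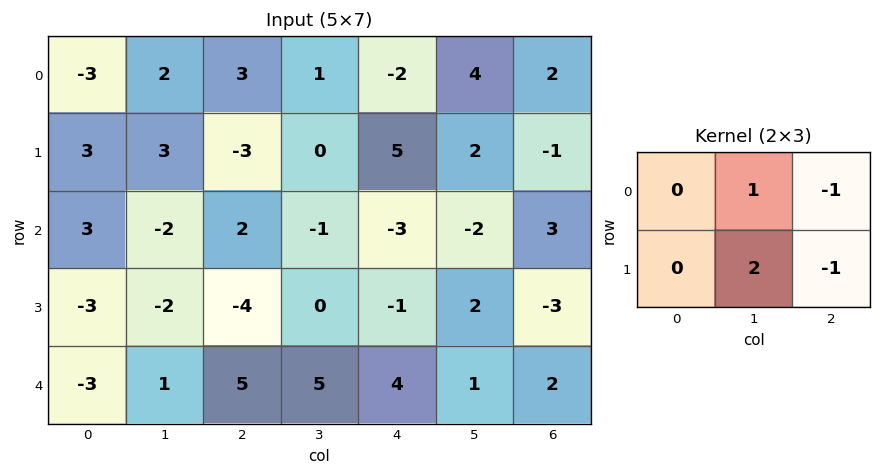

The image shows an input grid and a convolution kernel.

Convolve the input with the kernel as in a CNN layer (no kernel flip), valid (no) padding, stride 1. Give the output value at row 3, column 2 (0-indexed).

The receptive field on the input at this output position is [-4 0 -1 / 5 5 4]. Elementwise product with the kernel and sum: 0·1 + -1·-1 + 5·2 + 4·-1.

7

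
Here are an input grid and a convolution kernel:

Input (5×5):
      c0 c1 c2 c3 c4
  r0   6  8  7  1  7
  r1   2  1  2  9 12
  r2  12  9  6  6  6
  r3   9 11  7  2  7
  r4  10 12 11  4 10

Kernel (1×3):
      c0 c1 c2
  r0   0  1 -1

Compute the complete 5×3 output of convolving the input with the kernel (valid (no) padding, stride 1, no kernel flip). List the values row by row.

1 6 -6
-1 -7 -3
3 0 0
4 5 -5
1 7 -6

Output[0,0]: The receptive field on the input at this output position is [6 8 7]. Elementwise product with the kernel and sum: 8·1 + 7·-1.
Output[0,1]: The receptive field on the input at this output position is [8 7 1]. Elementwise product with the kernel and sum: 7·1 + 1·-1.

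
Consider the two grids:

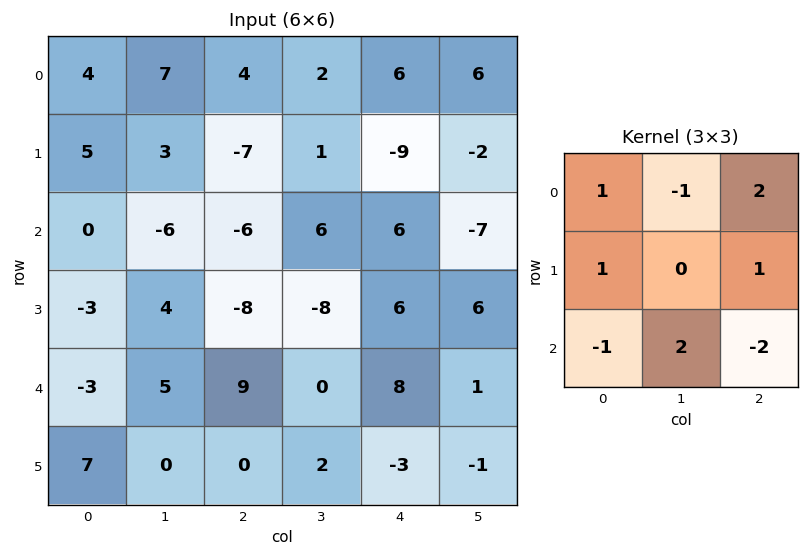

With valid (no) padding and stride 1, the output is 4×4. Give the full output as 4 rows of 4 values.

Output[0,0]: The receptive field on the input at this output position is [4 7 4 / 5 3 -7 / 0 -6 -6]. Elementwise product with the kernel and sum: 4·1 + 7·-1 + 4·2 + 5·1 + -7·1 + 0·-1 + -6·2 + -6·-2.

3 -7 4 27
9 8 -46 13
-22 21 -27 -2
-24 -3 39 -7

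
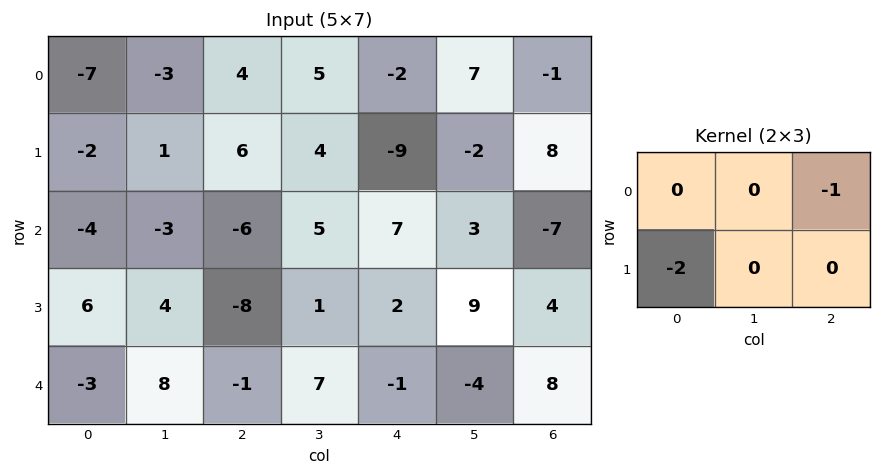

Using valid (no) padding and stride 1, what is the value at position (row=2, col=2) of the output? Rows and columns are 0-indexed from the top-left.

The receptive field on the input at this output position is [-6 5 7 / -8 1 2]. Elementwise product with the kernel and sum: 7·-1 + -8·-2.

9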